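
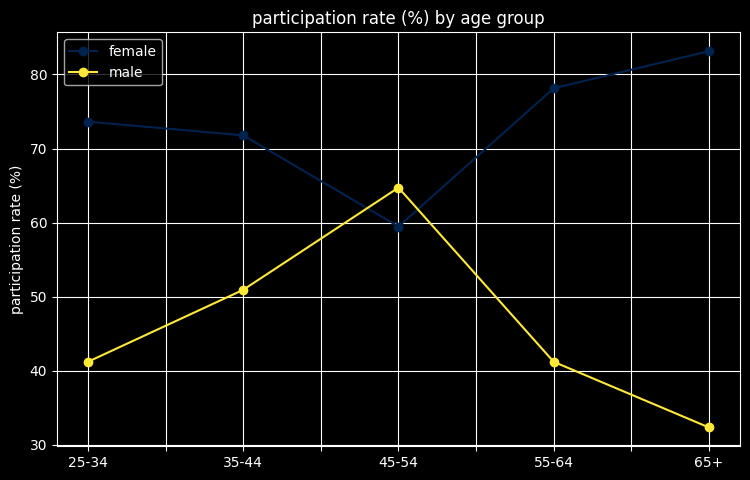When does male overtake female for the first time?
35-44: male ≈ 50 vs female ≈ 70 (not yet); 45-54: male ≈ 65 vs female ≈ 60 (first crossover).

45-54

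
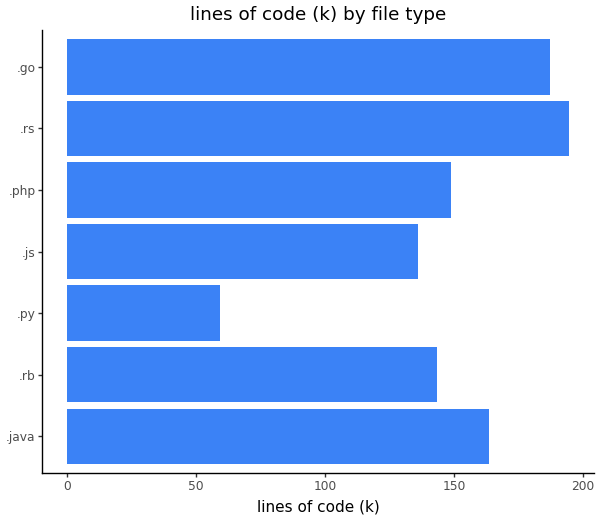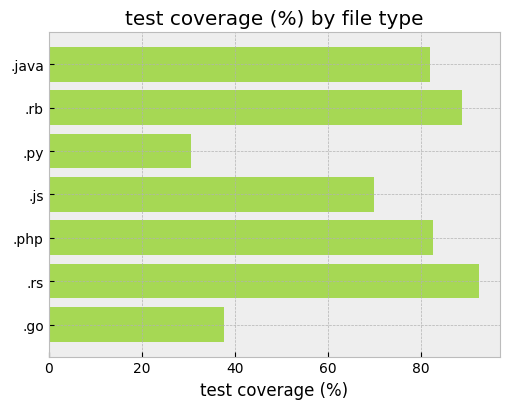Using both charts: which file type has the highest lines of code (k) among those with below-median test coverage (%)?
.go

Chart 2 median test coverage (%) ≈ 80; below-median file types: .py, .js, .go. Among those, .go has the highest lines of code (k) (≈ 180).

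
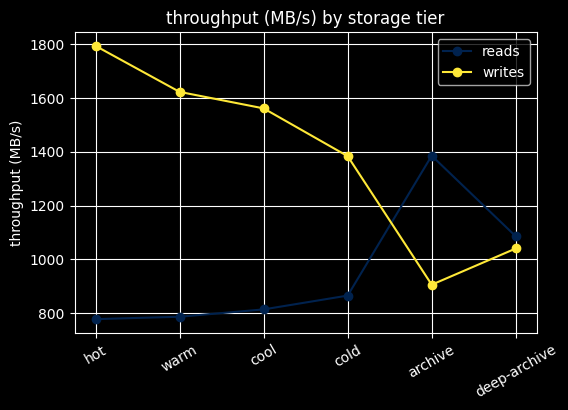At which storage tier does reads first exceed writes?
archive

cold: reads ≈ 900 vs writes ≈ 1400 (not yet); archive: reads ≈ 1400 vs writes ≈ 900 (first crossover).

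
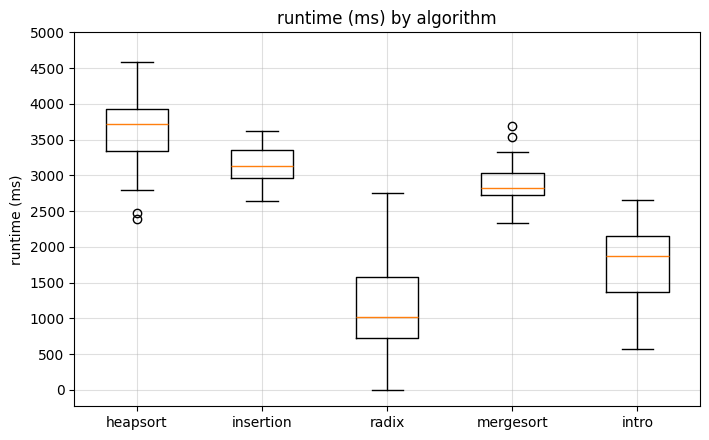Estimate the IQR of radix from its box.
≈ 1000

Q3 ≈ 1500, Q1 ≈ 500; IQR ≈ 1000.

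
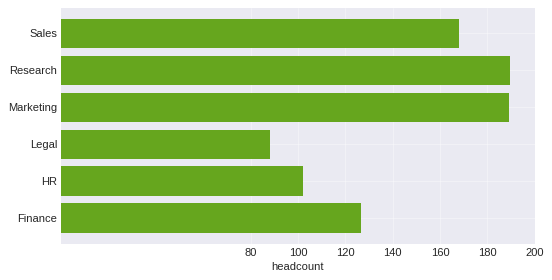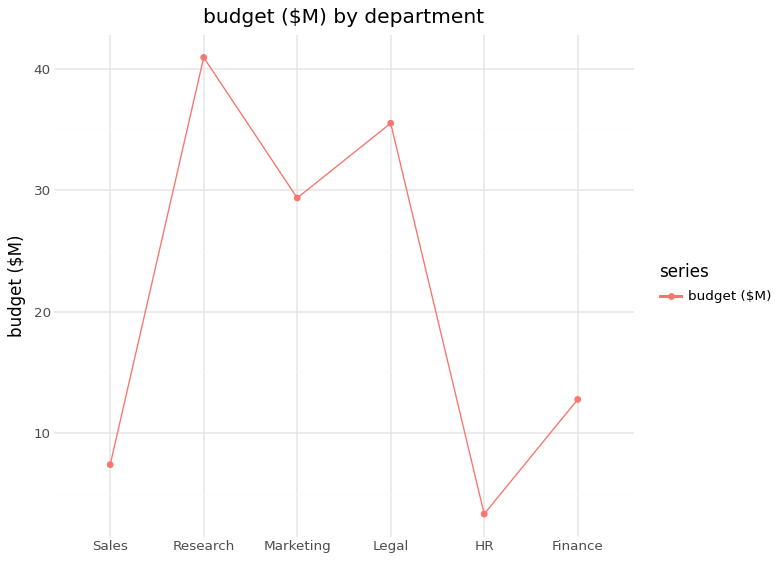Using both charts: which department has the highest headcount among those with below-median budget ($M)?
Sales

Chart 2 median budget ($M) ≈ 20; below-median departments: Sales, HR, Finance. Among those, Sales has the highest headcount (≈ 160).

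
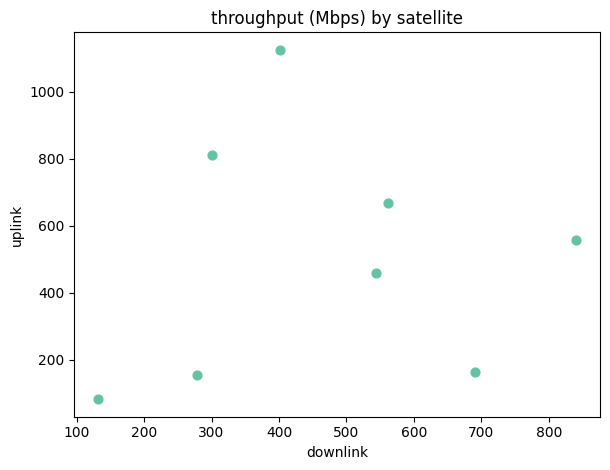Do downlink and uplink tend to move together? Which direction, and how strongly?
no clear correlation

Points are roughly uncorrelated; weak (|r| ≈ 0.1).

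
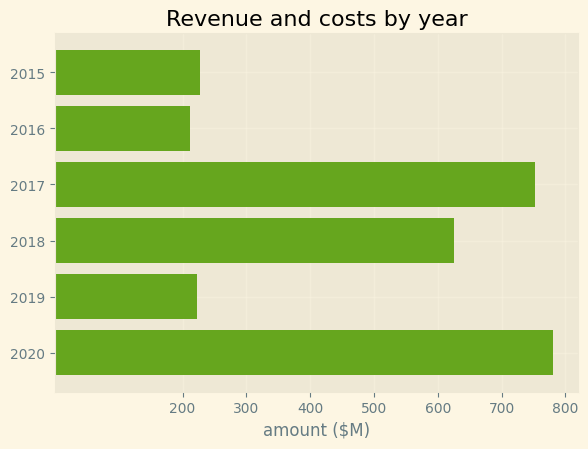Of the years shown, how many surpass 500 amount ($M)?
Above 500: 2017, 2018, 2020.

3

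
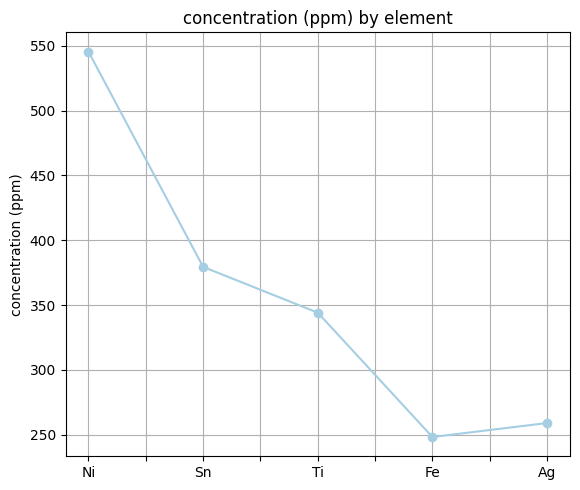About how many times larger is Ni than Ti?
Ni ≈ 550, Ti ≈ 350; 550/350 ≈ 1.57.

≈ 1.57×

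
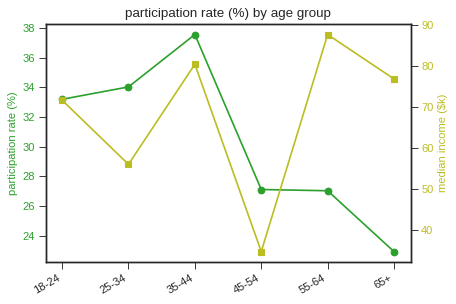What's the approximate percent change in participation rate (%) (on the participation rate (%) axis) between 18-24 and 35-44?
18-24 ≈ 34, 35-44 ≈ 38; (38 − 34) / 34 ≈ +11.8%.

≈ +11.8%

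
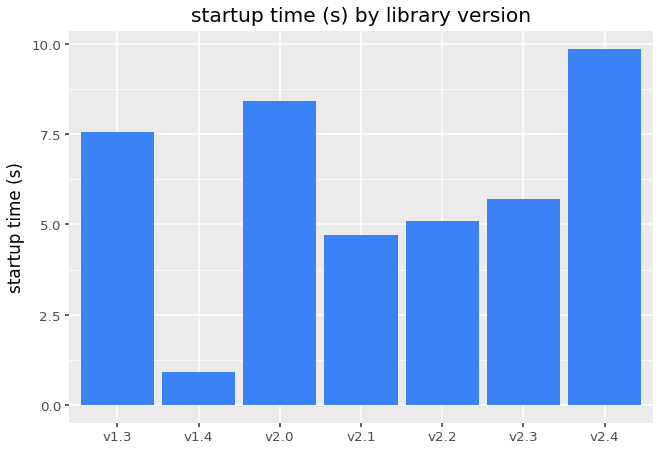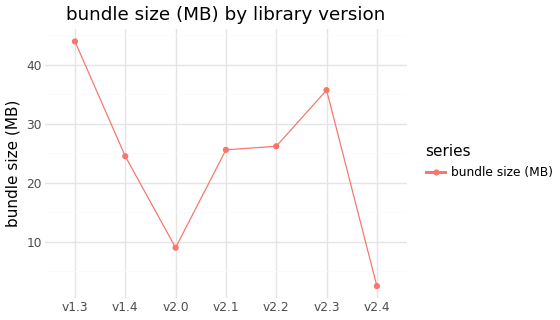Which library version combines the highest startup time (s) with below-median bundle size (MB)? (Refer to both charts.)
Chart 2 median bundle size (MB) ≈ 25; below-median library versions: v1.4, v2.0, v2.4. Among those, v2.4 has the highest startup time (s) (≈ 10).

v2.4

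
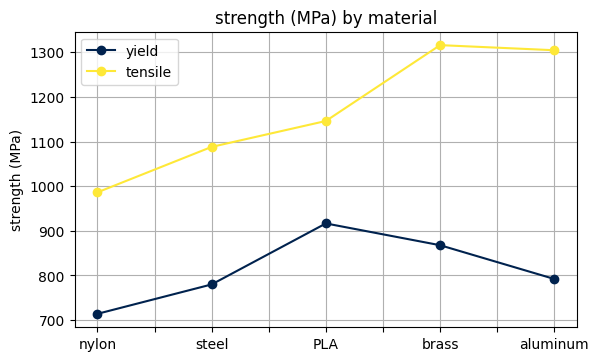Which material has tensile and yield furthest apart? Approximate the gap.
aluminum, ≈ 500 MPa

aluminum: tensile ≈ 1300, yield ≈ 800 → gap ≈ 500. Next-largest (brass) is only ≈ 400.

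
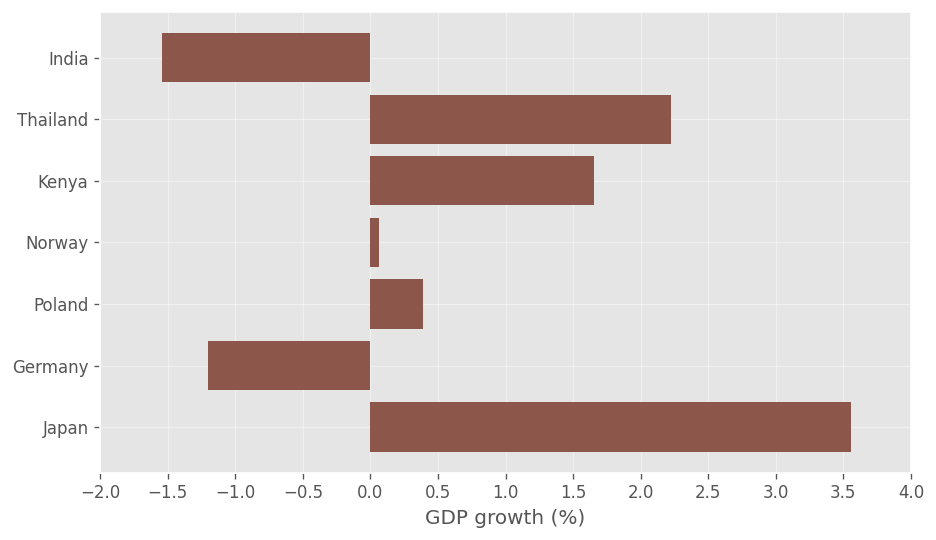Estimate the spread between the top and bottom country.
Max Japan ≈ 3.5, min India ≈ -1.5; range ≈ 5.0.

≈ 5.0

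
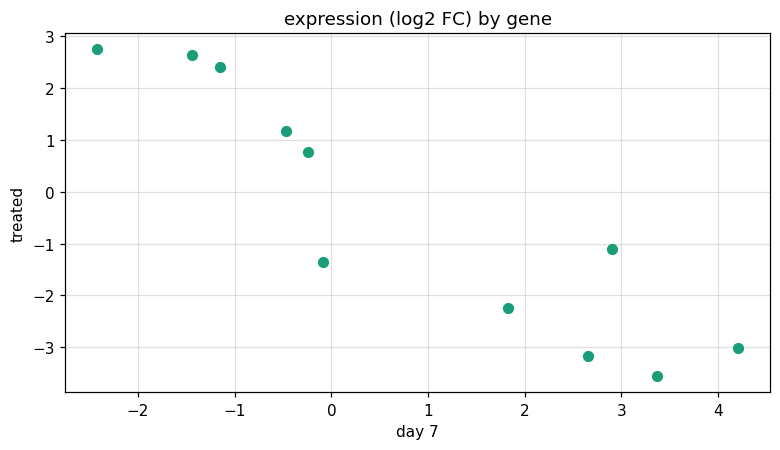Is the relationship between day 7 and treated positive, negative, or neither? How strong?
Points are negatively correlated; strong (|r| ≈ 0.9).

negative, strong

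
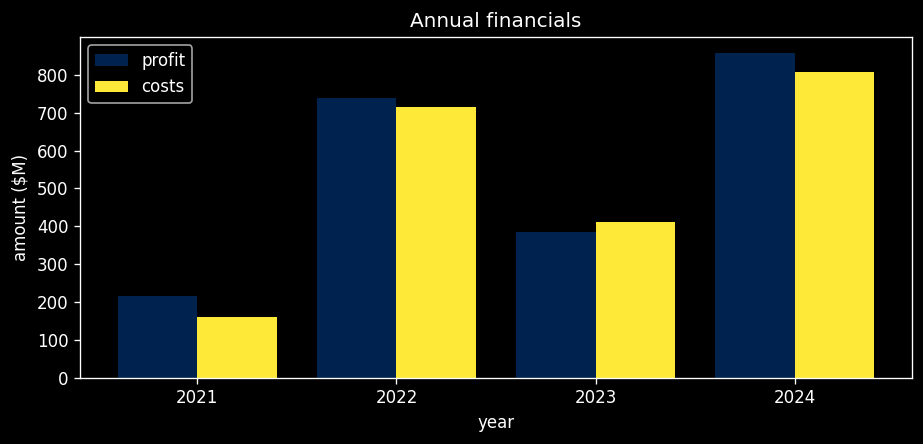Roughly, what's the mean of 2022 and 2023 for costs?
(700 + 400) / 2 ≈ 550.

≈ 550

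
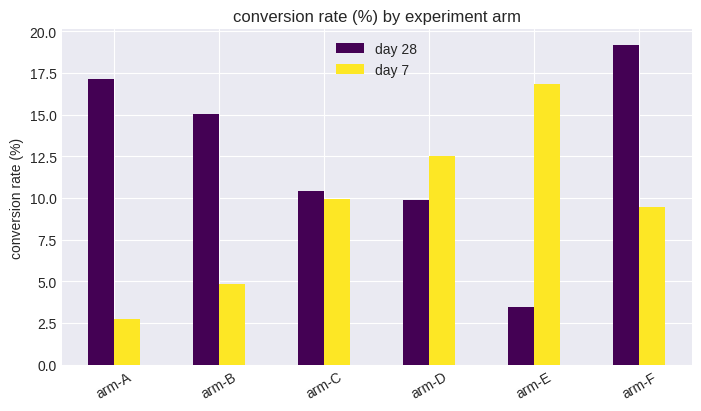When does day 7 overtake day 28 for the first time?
arm-D

arm-C: day 7 ≈ 10 vs day 28 ≈ 10 (not yet); arm-D: day 7 ≈ 12 vs day 28 ≈ 10 (first crossover).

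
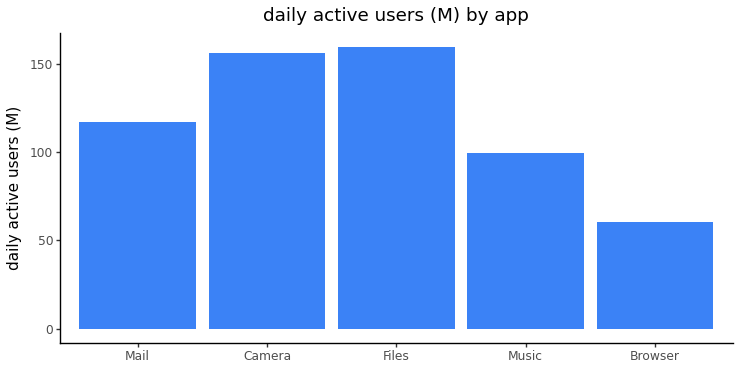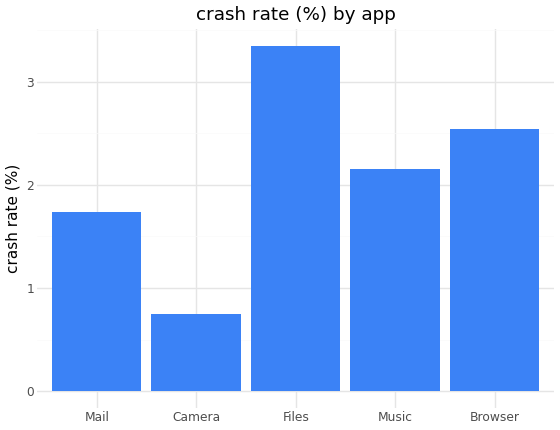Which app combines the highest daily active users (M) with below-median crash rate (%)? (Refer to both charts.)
Camera

Chart 2 median crash rate (%) ≈ 2; below-median apps: Mail, Camera. Among those, Camera has the highest daily active users (M) (≈ 160).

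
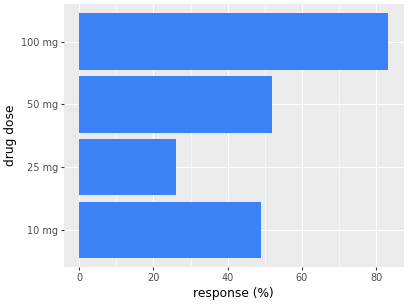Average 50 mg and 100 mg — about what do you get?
≈ 65

(50 + 80) / 2 ≈ 65.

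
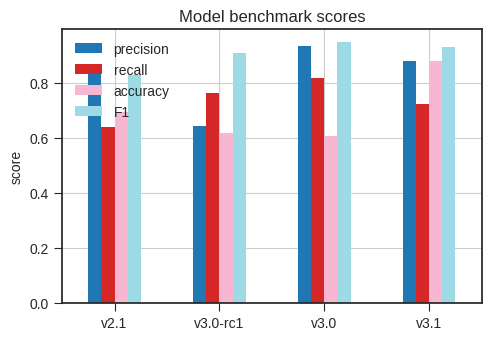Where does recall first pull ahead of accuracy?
v3.0-rc1

v2.1: recall ≈ 0.6 vs accuracy ≈ 0.7 (not yet); v3.0-rc1: recall ≈ 0.8 vs accuracy ≈ 0.6 (first crossover).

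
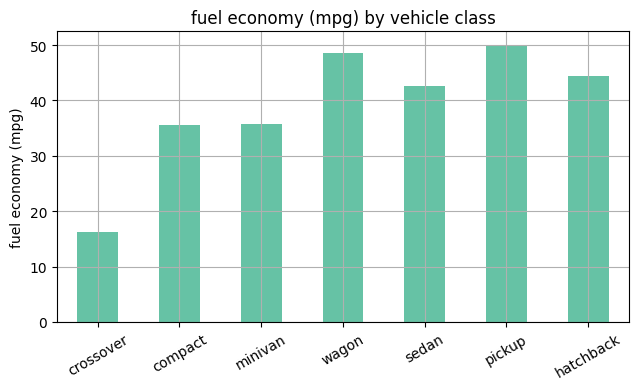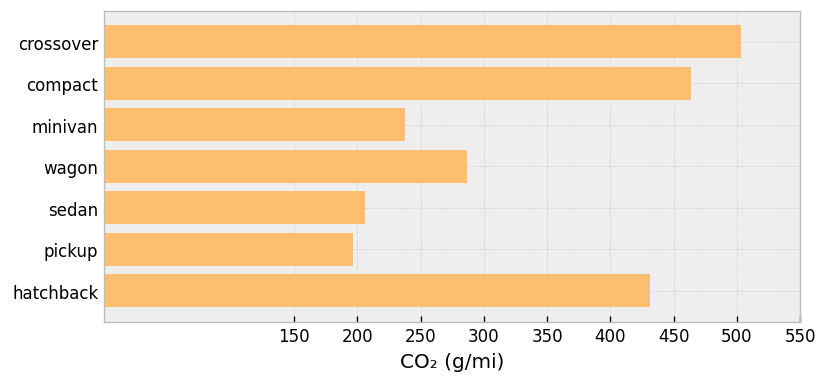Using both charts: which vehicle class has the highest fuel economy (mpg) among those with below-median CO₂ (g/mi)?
pickup

Chart 2 median CO₂ (g/mi) ≈ 300; below-median vehicle classes: minivan, sedan, pickup. Among those, pickup has the highest fuel economy (mpg) (≈ 50).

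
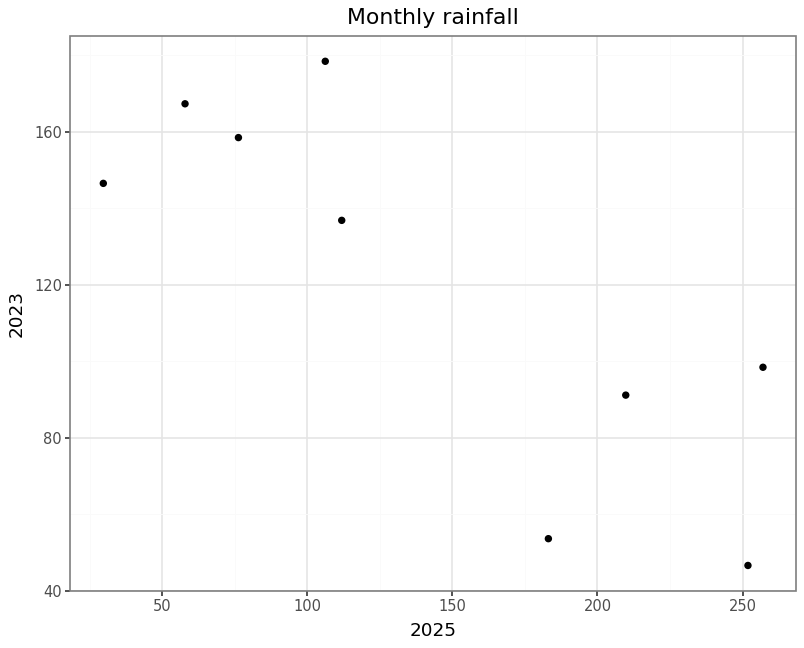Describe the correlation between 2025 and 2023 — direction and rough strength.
Points are negatively correlated; strong (|r| ≈ 0.8).

negative, strong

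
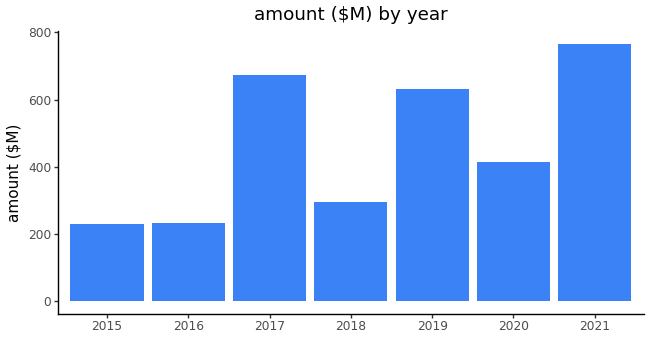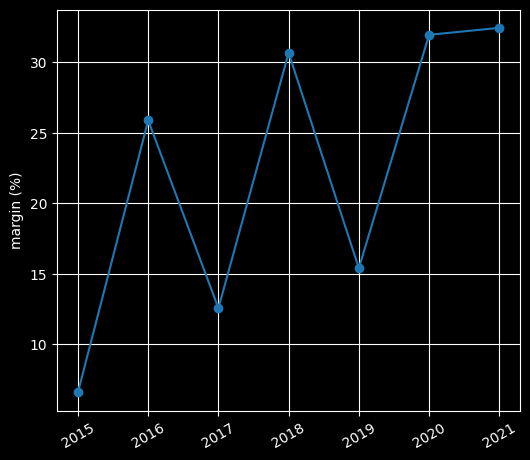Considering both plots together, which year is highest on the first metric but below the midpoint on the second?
Chart 2 median margin (%) ≈ 25; below-median years: 2015, 2017, 2019. Among those, 2017 has the highest amount ($M) (≈ 700).

2017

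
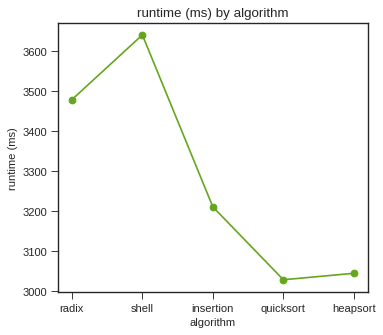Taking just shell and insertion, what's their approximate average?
(3600 + 3200) / 2 ≈ 3400.

≈ 3400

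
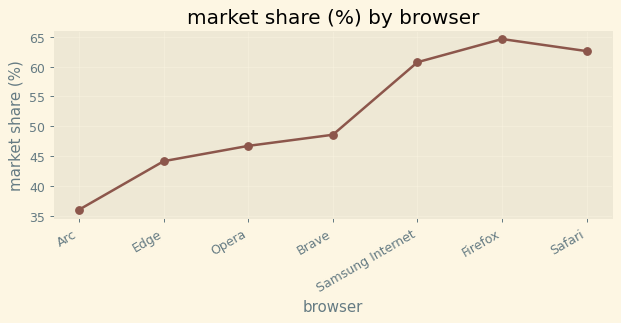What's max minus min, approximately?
≈ 30

Max Firefox ≈ 65, min Arc ≈ 35; range ≈ 30.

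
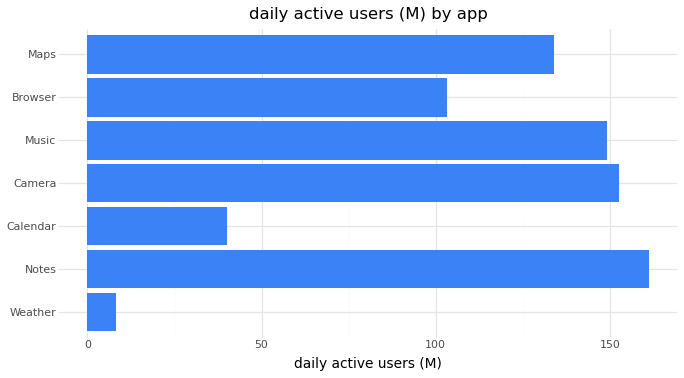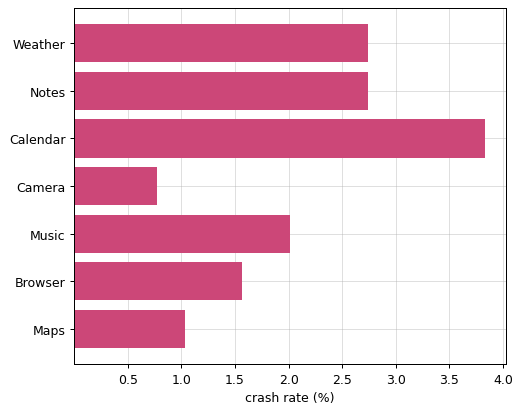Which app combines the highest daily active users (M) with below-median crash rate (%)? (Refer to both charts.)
Camera

Chart 2 median crash rate (%) ≈ 2; below-median apps: Camera, Browser, Maps. Among those, Camera has the highest daily active users (M) (≈ 160).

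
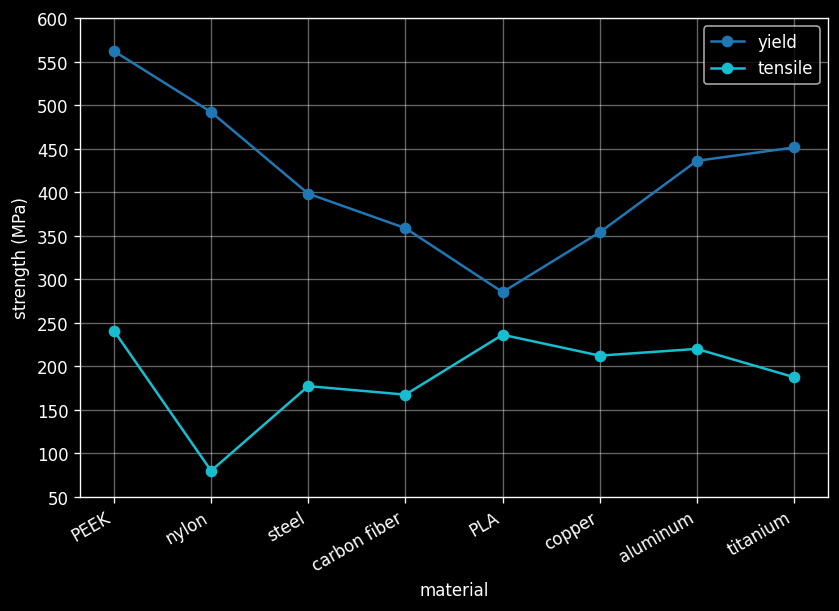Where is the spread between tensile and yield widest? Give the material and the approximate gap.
nylon, ≈ 400 MPa

nylon: tensile ≈ 100, yield ≈ 500 → gap ≈ 400. Next-largest (PEEK) is only ≈ 300.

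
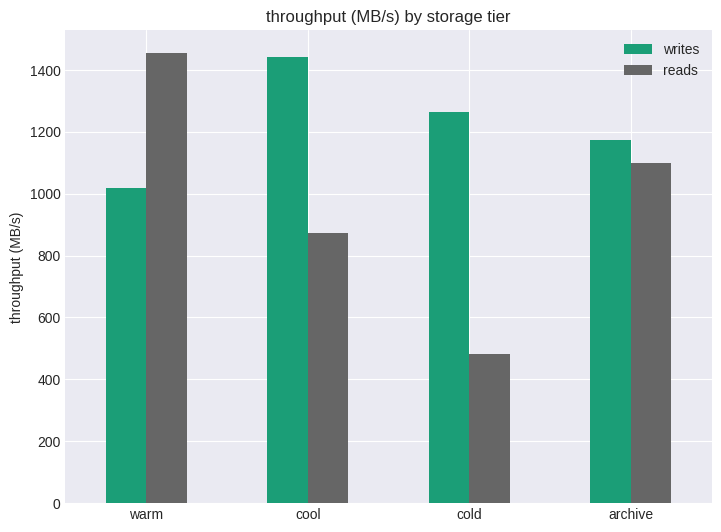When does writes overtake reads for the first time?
warm: writes ≈ 1000 vs reads ≈ 1400 (not yet); cool: writes ≈ 1400 vs reads ≈ 800 (first crossover).

cool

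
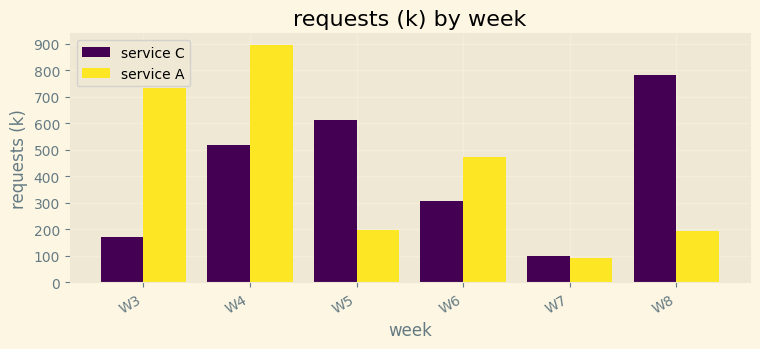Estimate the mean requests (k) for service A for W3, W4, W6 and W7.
(700 + 900 + 500 + 100) / 4 ≈ 550.

≈ 550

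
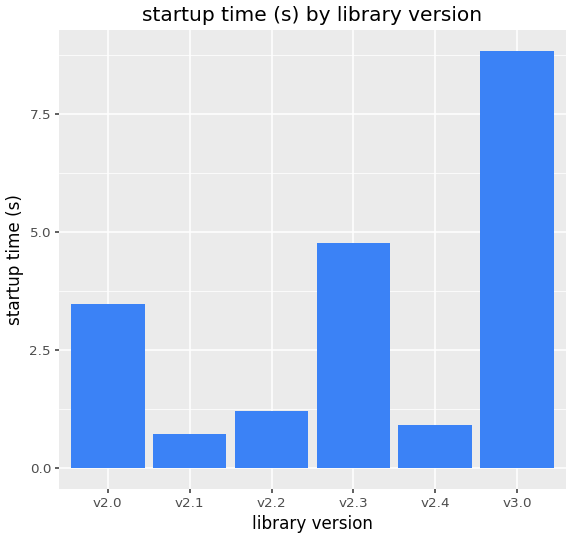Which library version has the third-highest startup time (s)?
v2.0

Top 4: v3.0 ≈ 9, v2.3 ≈ 5, v2.0 ≈ 3, v2.2 ≈ 1.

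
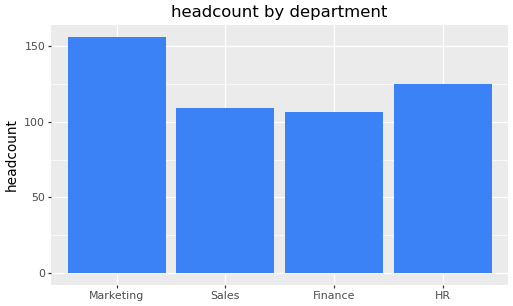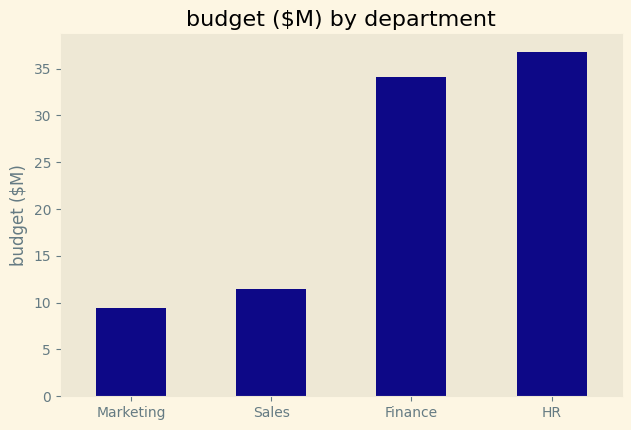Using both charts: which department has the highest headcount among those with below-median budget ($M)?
Marketing

Chart 2 median budget ($M) ≈ 25; below-median departments: Marketing, Sales. Among those, Marketing has the highest headcount (≈ 160).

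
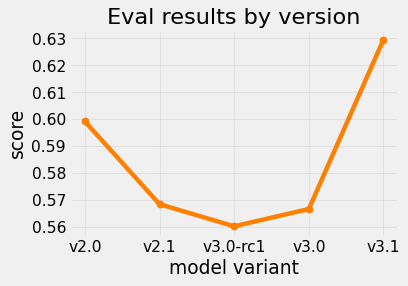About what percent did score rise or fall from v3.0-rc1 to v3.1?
≈ +12.5%

v3.0-rc1 ≈ 0.56, v3.1 ≈ 0.63; (0.63 − 0.56) / 0.56 ≈ +12.5%.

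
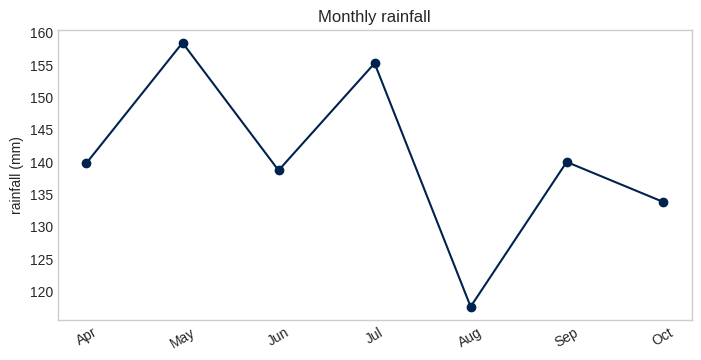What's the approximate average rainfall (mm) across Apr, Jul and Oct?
(140 + 155 + 135) / 3 ≈ 143.

≈ 143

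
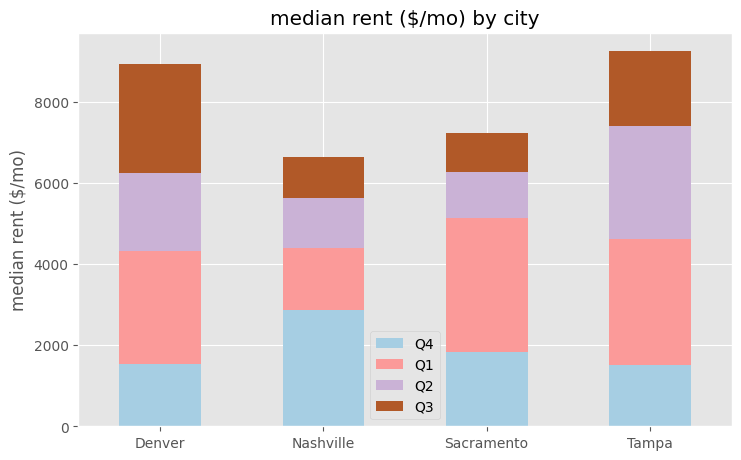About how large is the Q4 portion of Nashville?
≈ 3000

Q4 top ≈ 3000, bottom ≈ 0; segment ≈ 3000.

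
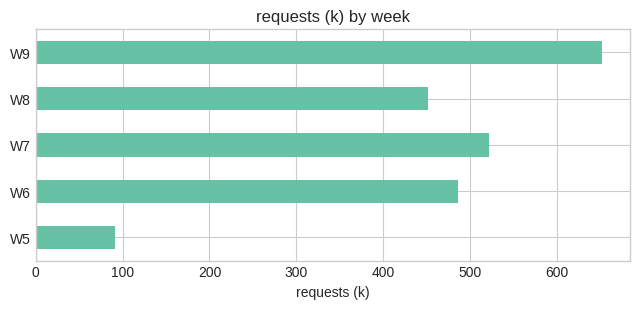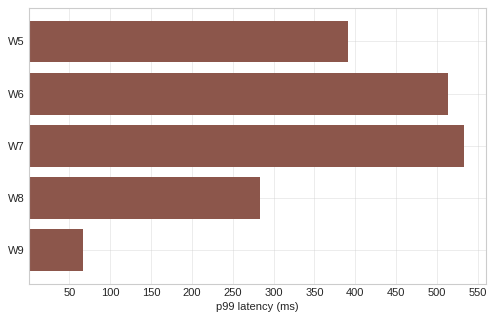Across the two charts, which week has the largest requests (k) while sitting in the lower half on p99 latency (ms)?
W9

Chart 2 median p99 latency (ms) ≈ 400; below-median weeks: W8, W9. Among those, W9 has the highest requests (k) (≈ 700).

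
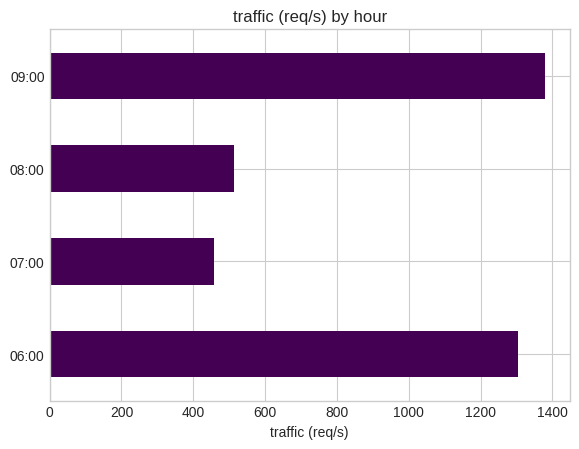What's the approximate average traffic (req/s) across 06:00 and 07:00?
≈ 900

(1400 + 400) / 2 ≈ 900.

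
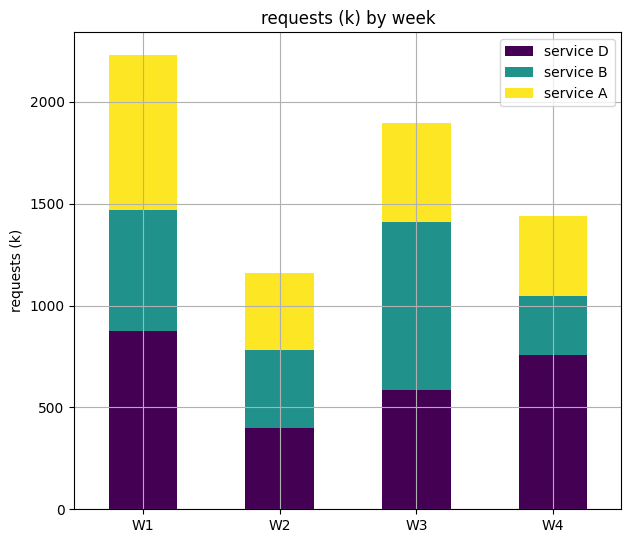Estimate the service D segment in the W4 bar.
≈ 800

service D top ≈ 800, bottom ≈ 0; segment ≈ 800.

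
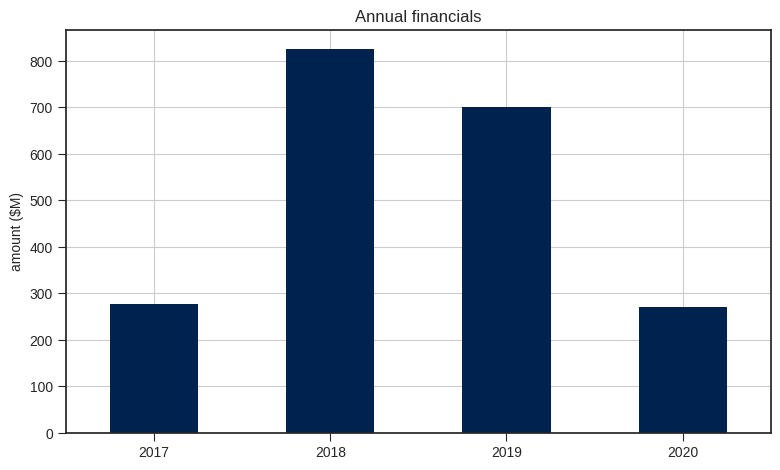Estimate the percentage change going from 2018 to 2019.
≈ -12.5%

2018 ≈ 800, 2019 ≈ 700; (700 − 800) / 800 ≈ -12.5%.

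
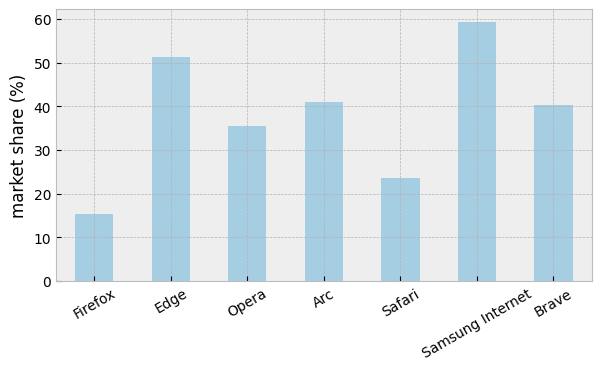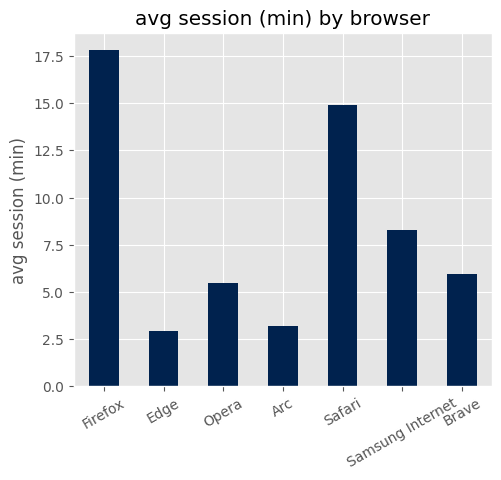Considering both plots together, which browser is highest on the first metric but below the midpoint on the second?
Chart 2 median avg session (min) ≈ 6; below-median browsers: Edge, Opera, Arc. Among those, Edge has the highest market share (%) (≈ 50).

Edge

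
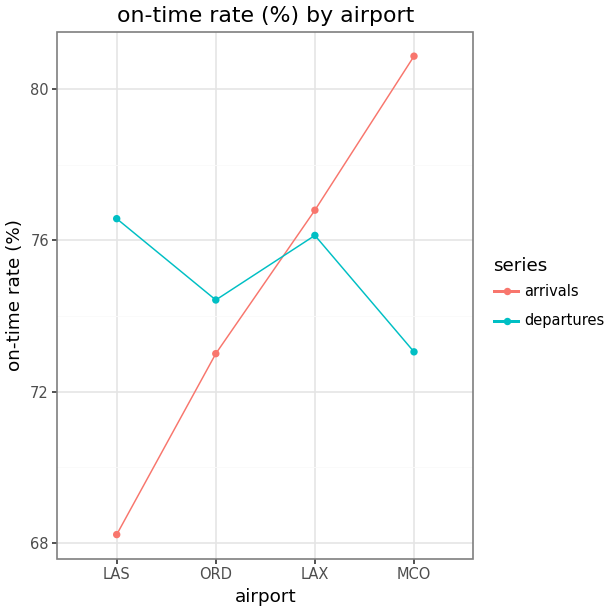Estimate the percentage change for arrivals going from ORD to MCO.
≈ +8.1%

ORD ≈ 74, MCO ≈ 80; (80 − 74) / 74 ≈ +8.1%.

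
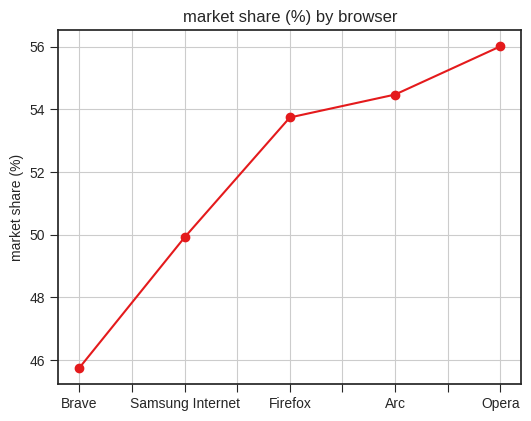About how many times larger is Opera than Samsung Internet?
Opera ≈ 56, Samsung Internet ≈ 50; 56/50 ≈ 1.12.

≈ 1.12×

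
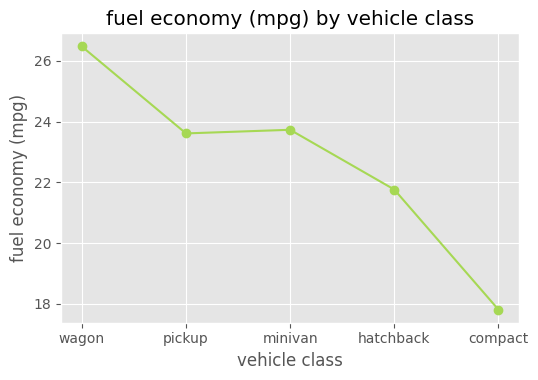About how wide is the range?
Max wagon ≈ 26, min compact ≈ 18; range ≈ 8.

≈ 8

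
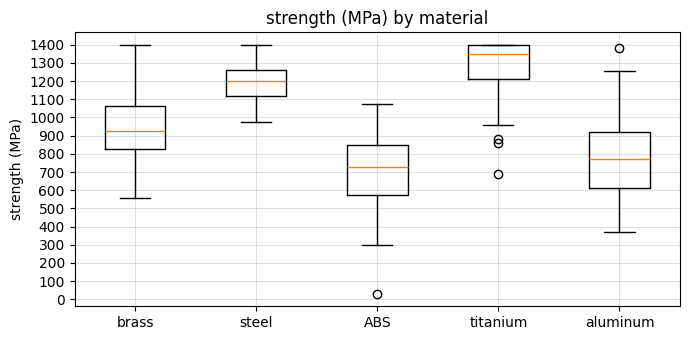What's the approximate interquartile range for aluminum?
Q3 ≈ 900, Q1 ≈ 600; IQR ≈ 300.

≈ 300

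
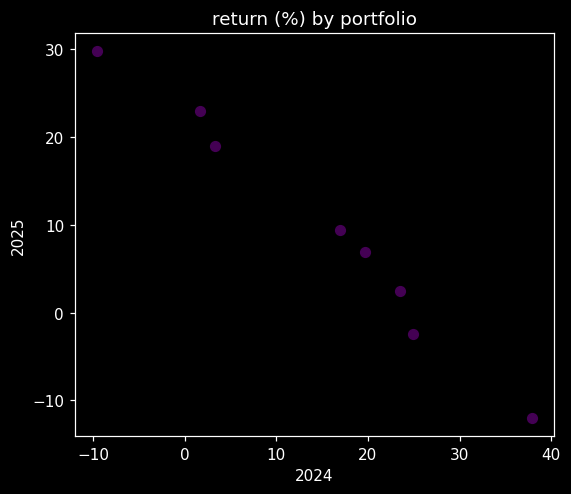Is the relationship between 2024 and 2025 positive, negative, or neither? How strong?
Points are negatively correlated; strong (|r| ≈ 1.0).

negative, strong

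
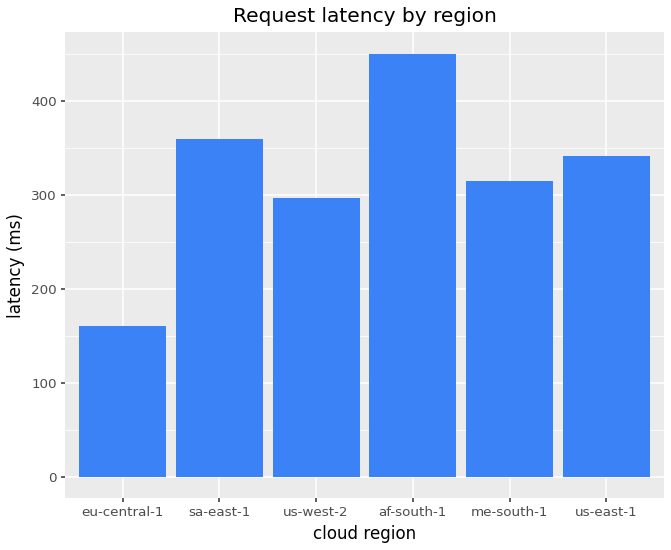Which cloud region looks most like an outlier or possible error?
eu-central-1

eu-central-1 ≈ 150; the rest sit between ≈ 300 and ≈ 450.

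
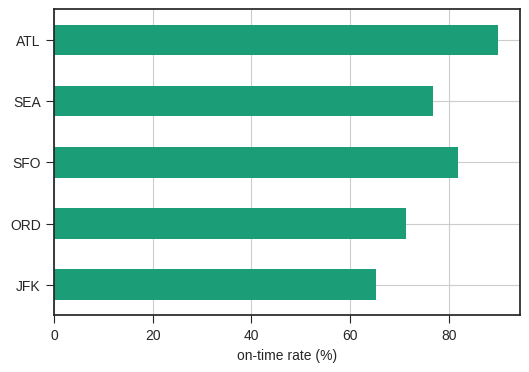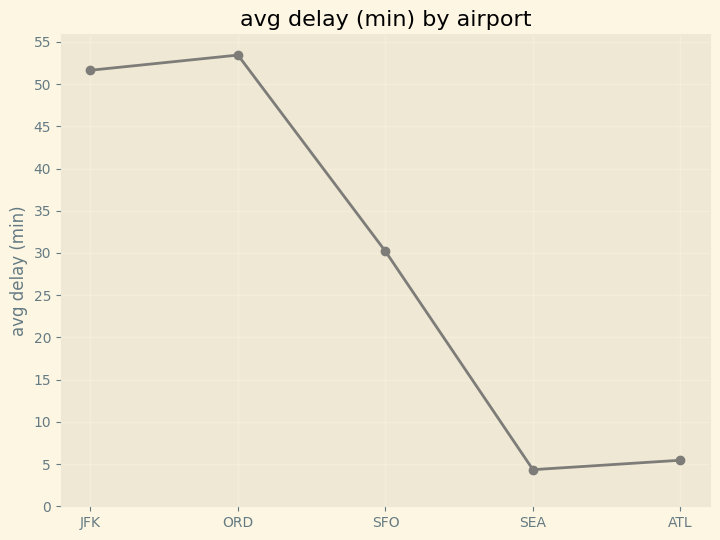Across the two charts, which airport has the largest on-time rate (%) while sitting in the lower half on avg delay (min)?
Chart 2 median avg delay (min) ≈ 30; below-median airports: SEA, ATL. Among those, ATL has the highest on-time rate (%) (≈ 90).

ATL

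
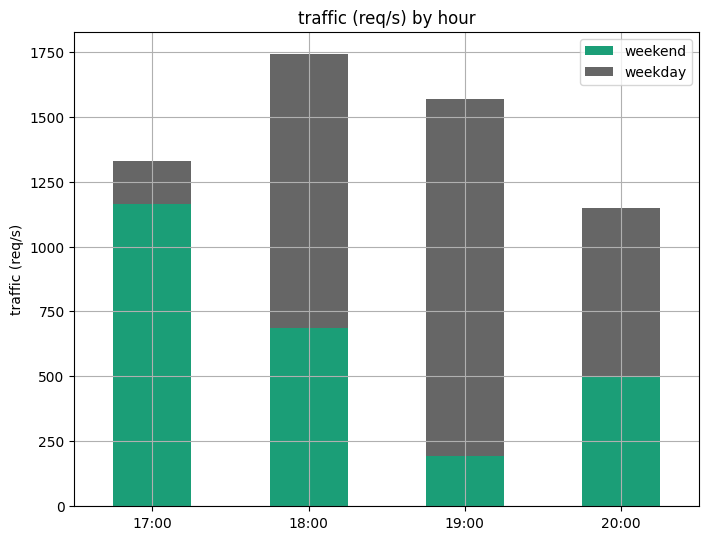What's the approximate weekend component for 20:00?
≈ 400

weekend top ≈ 400, bottom ≈ 0; segment ≈ 400.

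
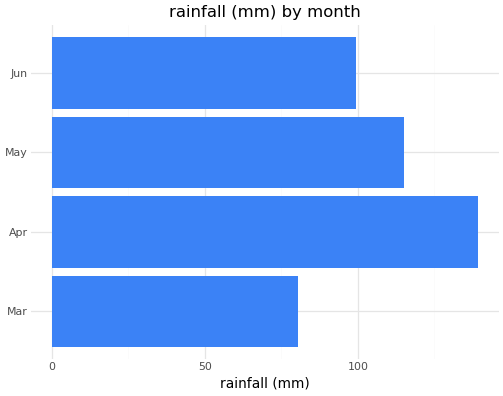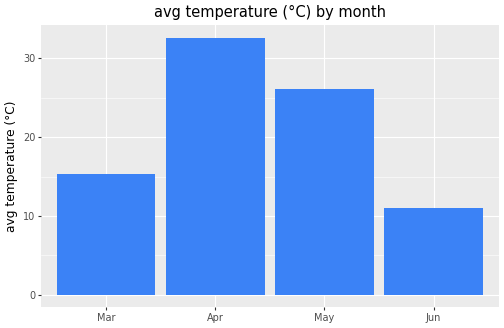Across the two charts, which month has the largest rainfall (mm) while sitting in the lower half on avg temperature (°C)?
Chart 2 median avg temperature (°C) ≈ 20; below-median months: Mar, Jun. Among those, Jun has the highest rainfall (mm) (≈ 100).

Jun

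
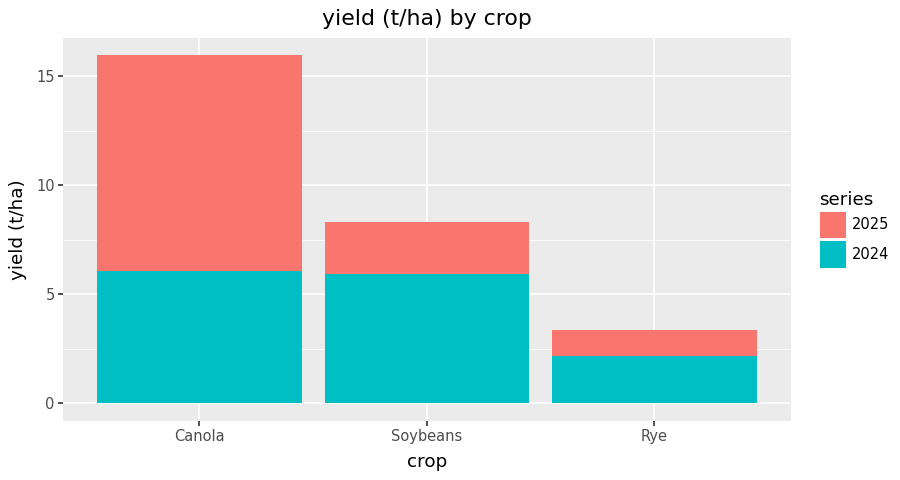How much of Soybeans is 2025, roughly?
2025 top ≈ 8, bottom ≈ 6; segment ≈ 2.

≈ 2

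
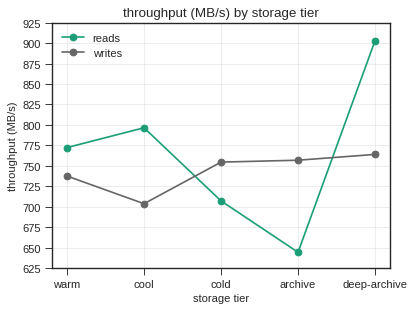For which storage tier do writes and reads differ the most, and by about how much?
deep-archive: writes ≈ 775, reads ≈ 900 → gap ≈ 125. Next-largest (archive) is only ≈ 100.

deep-archive, ≈ 125 MB/s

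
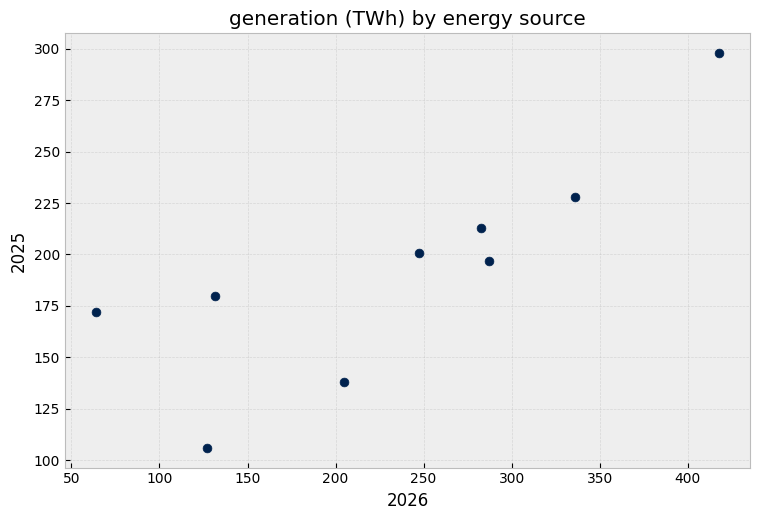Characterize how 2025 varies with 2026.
Points are positively correlated; strong (|r| ≈ 0.8).

positive, strong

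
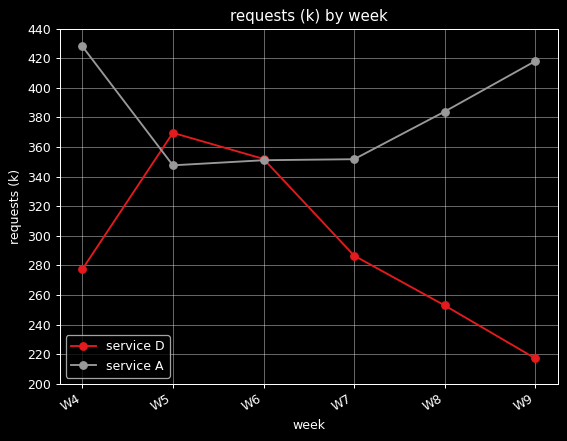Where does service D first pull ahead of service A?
W4: service D ≈ 280 vs service A ≈ 420 (not yet); W5: service D ≈ 360 vs service A ≈ 340 (first crossover).

W5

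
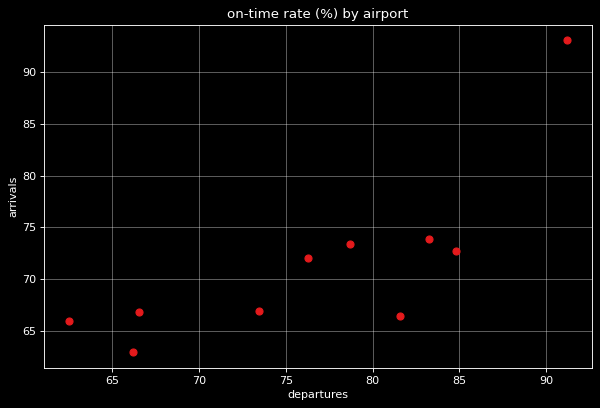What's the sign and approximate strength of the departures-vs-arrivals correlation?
Points are positively correlated; strong (|r| ≈ 0.8).

positive, strong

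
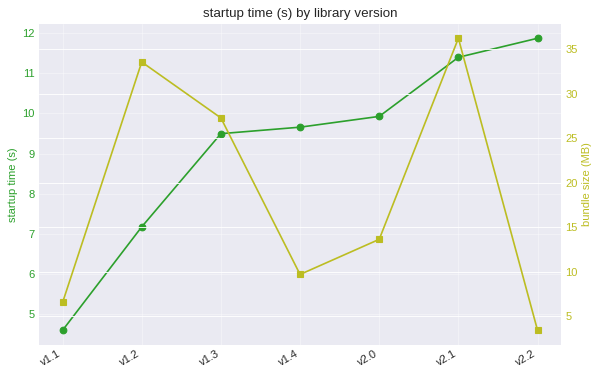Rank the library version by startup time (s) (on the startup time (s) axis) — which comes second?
Top 3 (on the startup time (s) axis): v2.2 ≈ 12, v2.1 ≈ 11, v2.0 ≈ 10.

v2.1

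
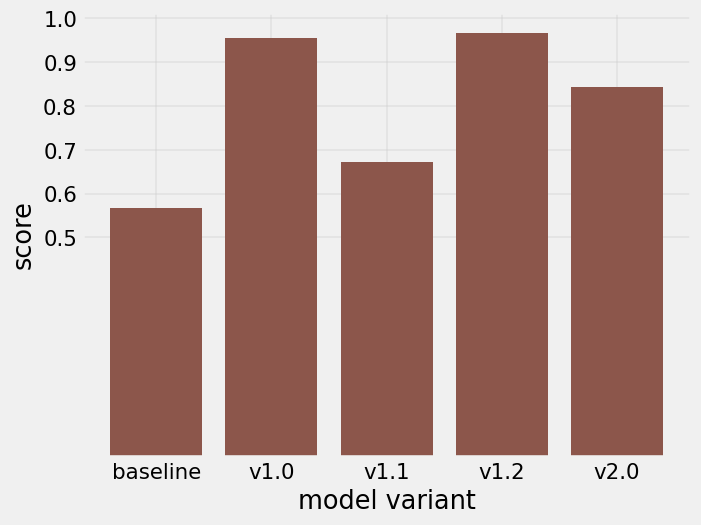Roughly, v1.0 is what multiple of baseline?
v1.0 ≈ 1.0, baseline ≈ 0.6; 1.0/0.6 ≈ 1.67.

≈ 1.67×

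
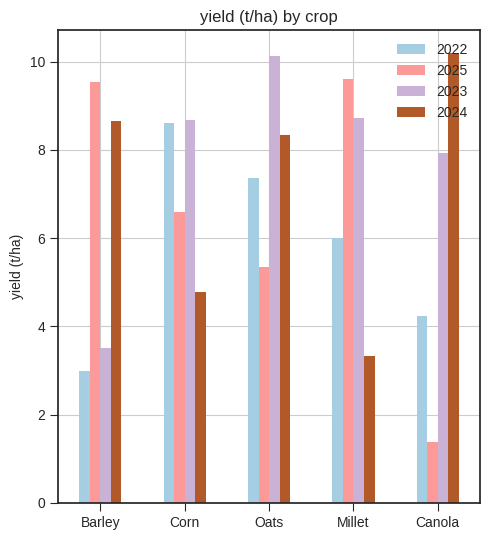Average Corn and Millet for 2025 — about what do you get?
(7 + 10) / 2 ≈ 8.

≈ 8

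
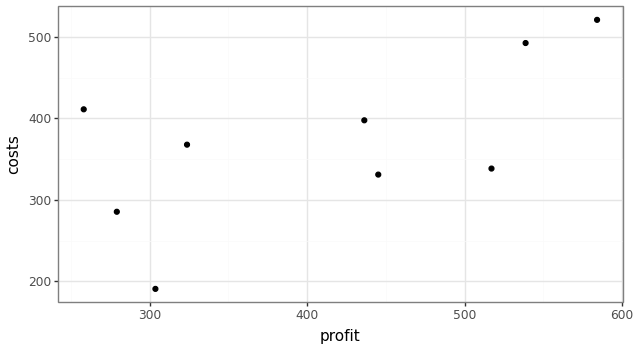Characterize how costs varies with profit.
positive, moderate

Points are positively correlated; moderate (|r| ≈ 0.6).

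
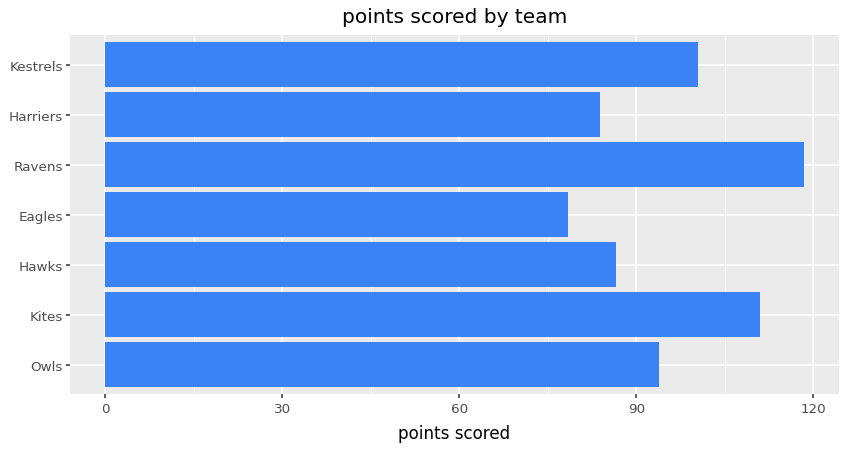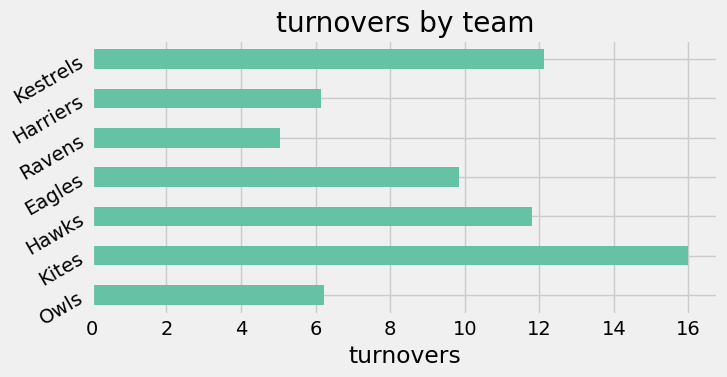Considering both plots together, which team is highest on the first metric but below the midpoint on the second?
Chart 2 median turnovers ≈ 10; below-median teams: Owls, Ravens, Harriers. Among those, Ravens has the highest points scored (≈ 120).

Ravens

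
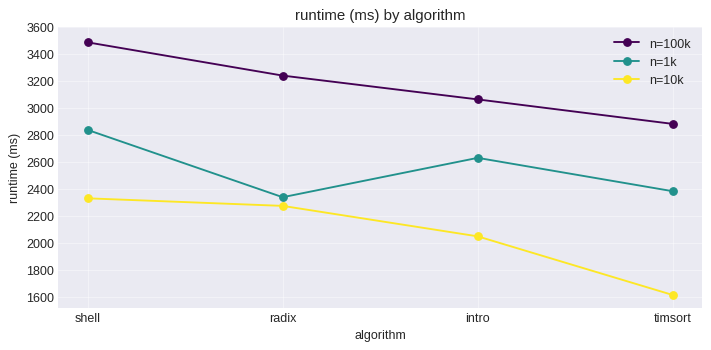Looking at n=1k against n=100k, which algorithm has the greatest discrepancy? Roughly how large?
radix, ≈ 800 ms

radix: n=1k ≈ 2400, n=100k ≈ 3200 → gap ≈ 800. Next-largest (shell) is only ≈ 600.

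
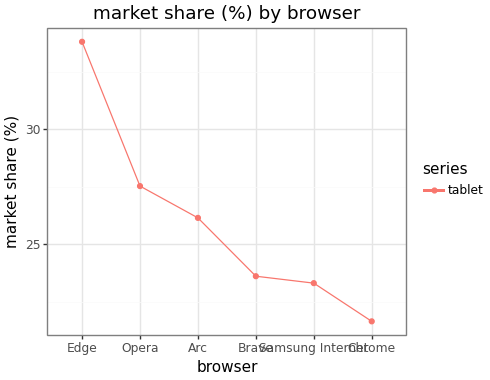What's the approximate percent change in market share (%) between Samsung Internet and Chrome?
Samsung Internet ≈ 24, Chrome ≈ 22; (22 − 24) / 24 ≈ -8.3%.

≈ -8.3%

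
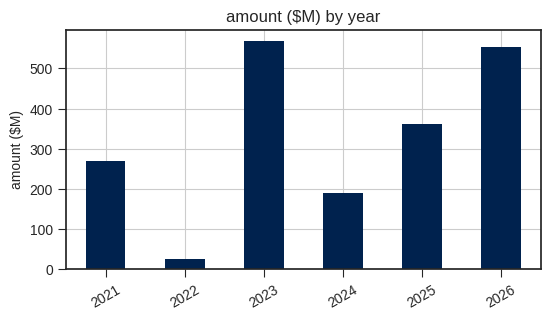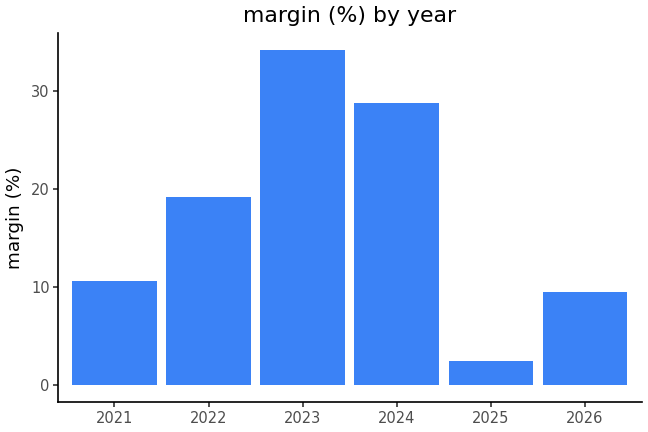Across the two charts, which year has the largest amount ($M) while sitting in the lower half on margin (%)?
Chart 2 median margin (%) ≈ 15; below-median years: 2021, 2025, 2026. Among those, 2026 has the highest amount ($M) (≈ 600).

2026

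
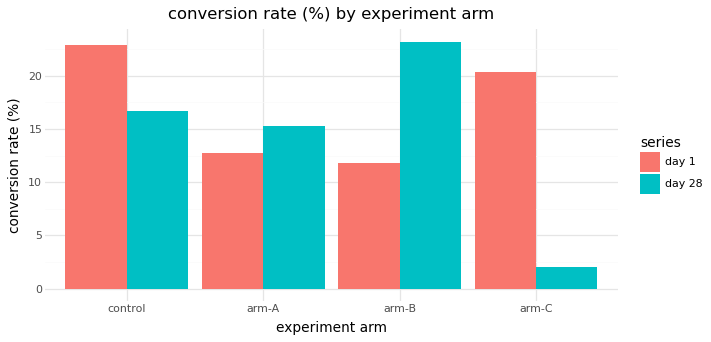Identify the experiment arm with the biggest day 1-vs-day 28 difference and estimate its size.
arm-C, ≈ 18 %

arm-C: day 1 ≈ 20, day 28 ≈ 2 → gap ≈ 18. Next-largest (arm-B) is only ≈ 12.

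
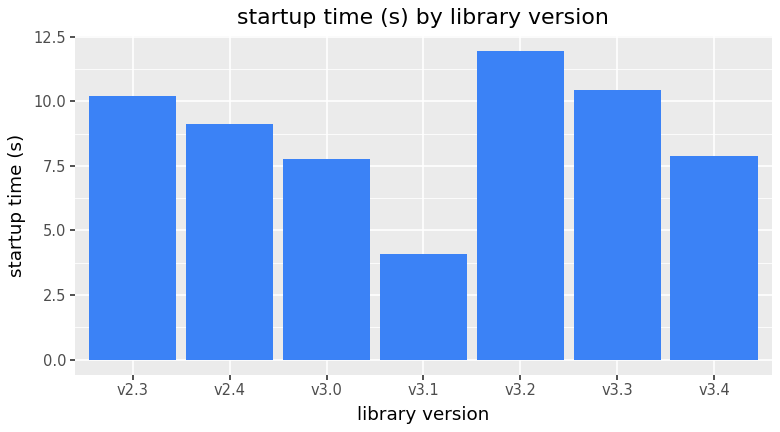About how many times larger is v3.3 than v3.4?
v3.3 ≈ 10, v3.4 ≈ 8; 10/8 ≈ 1.25.

≈ 1.25×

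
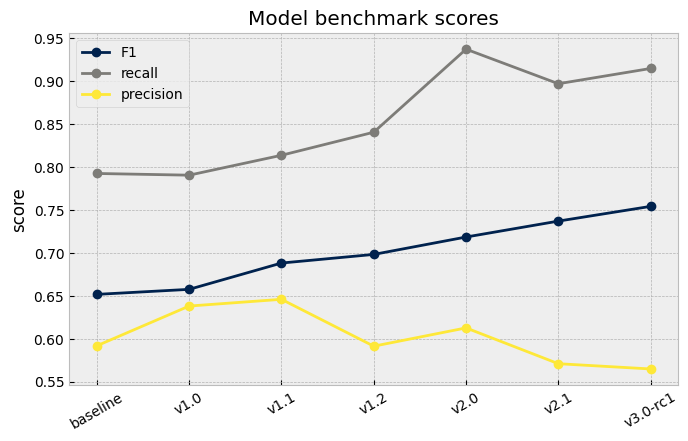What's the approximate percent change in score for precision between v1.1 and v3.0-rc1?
v1.1 ≈ 0.65, v3.0-rc1 ≈ 0.55; (0.55 − 0.65) / 0.65 ≈ -15.4%.

≈ -15.4%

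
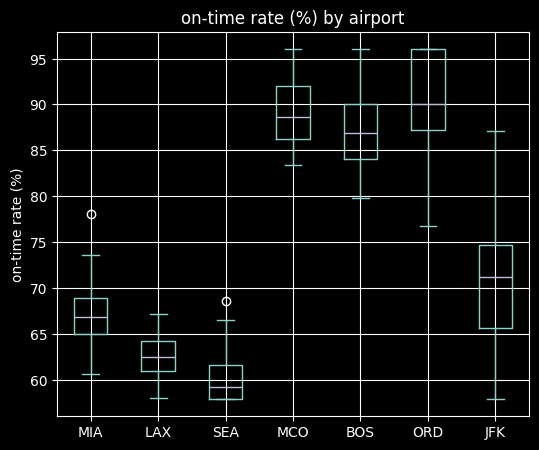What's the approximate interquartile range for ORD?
Q3 ≈ 95, Q1 ≈ 85; IQR ≈ 10.

≈ 10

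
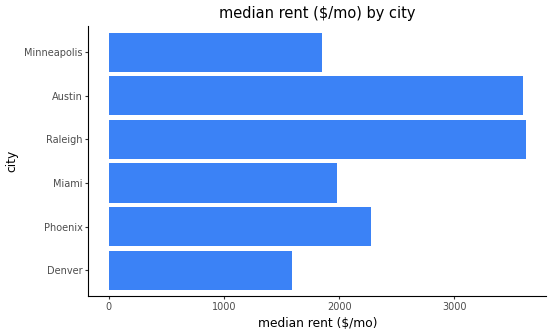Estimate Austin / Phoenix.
≈ 1.4×

Austin ≈ 3500, Phoenix ≈ 2500; 3500/2500 ≈ 1.4.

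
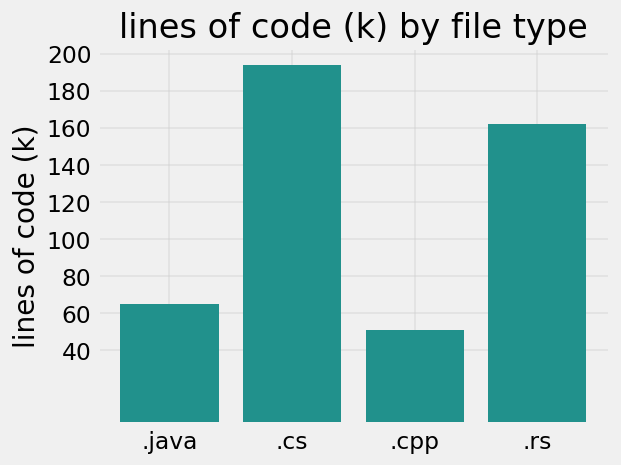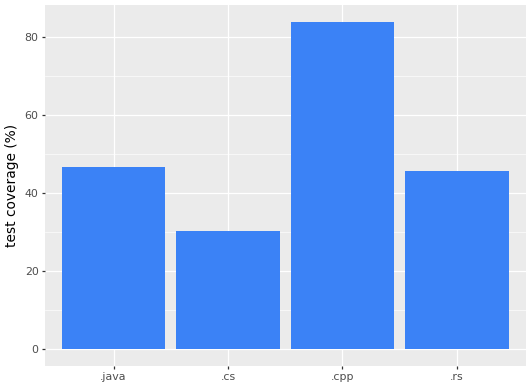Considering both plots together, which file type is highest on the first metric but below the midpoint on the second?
Chart 2 median test coverage (%) ≈ 50; below-median file types: .cs, .rs. Among those, .cs has the highest lines of code (k) (≈ 200).

.cs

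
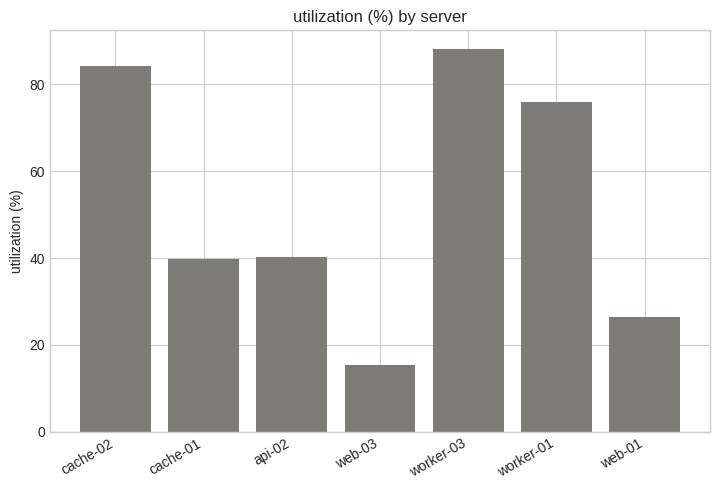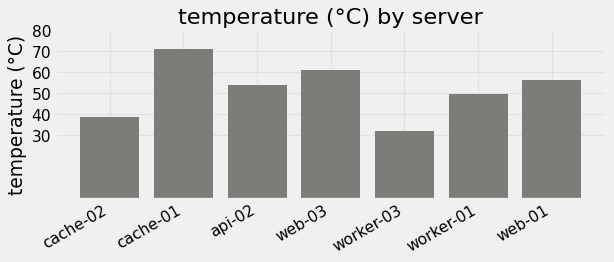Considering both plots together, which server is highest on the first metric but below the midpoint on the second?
worker-03

Chart 2 median temperature (°C) ≈ 50; below-median servers: cache-02, worker-03, worker-01. Among those, worker-03 has the highest utilization (%) (≈ 90).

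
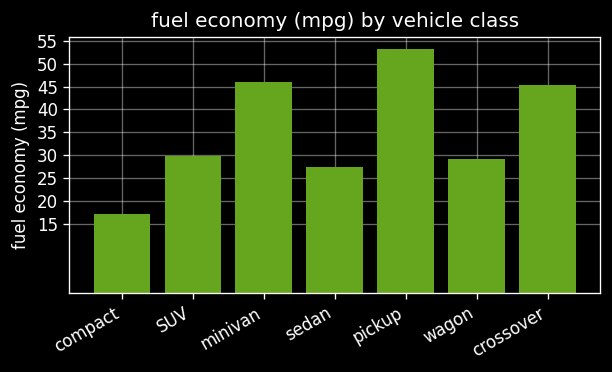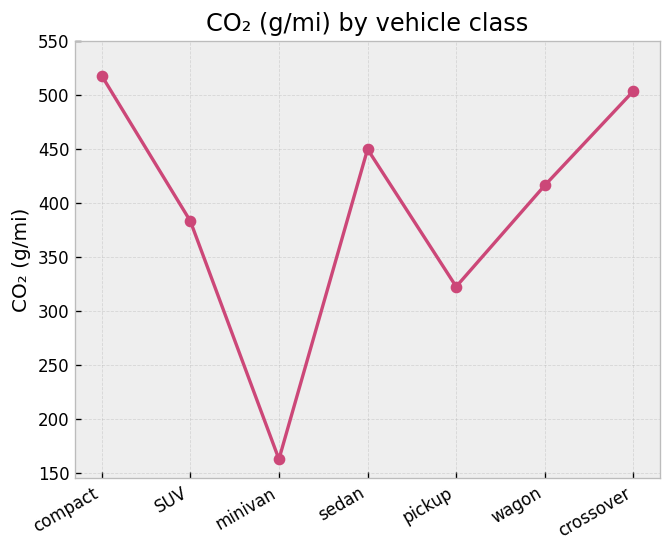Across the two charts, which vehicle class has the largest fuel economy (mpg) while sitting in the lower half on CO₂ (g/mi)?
pickup

Chart 2 median CO₂ (g/mi) ≈ 400; below-median vehicle classes: SUV, minivan, pickup. Among those, pickup has the highest fuel economy (mpg) (≈ 55).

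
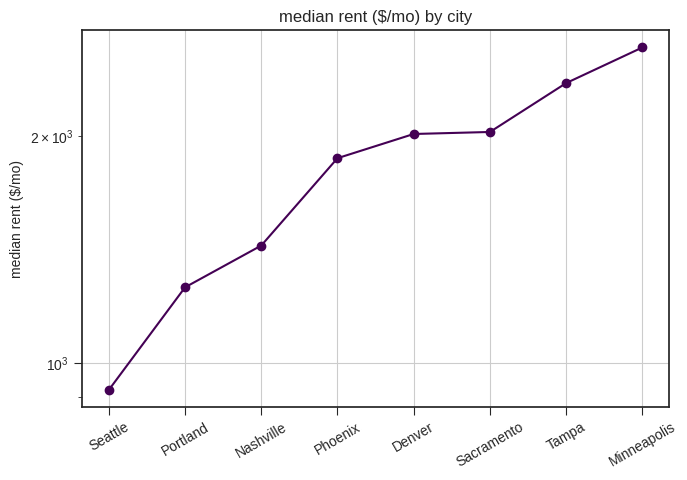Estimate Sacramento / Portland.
≈ 1.67×

Sacramento ≈ 2000, Portland ≈ 1200; 2000/1200 ≈ 1.67.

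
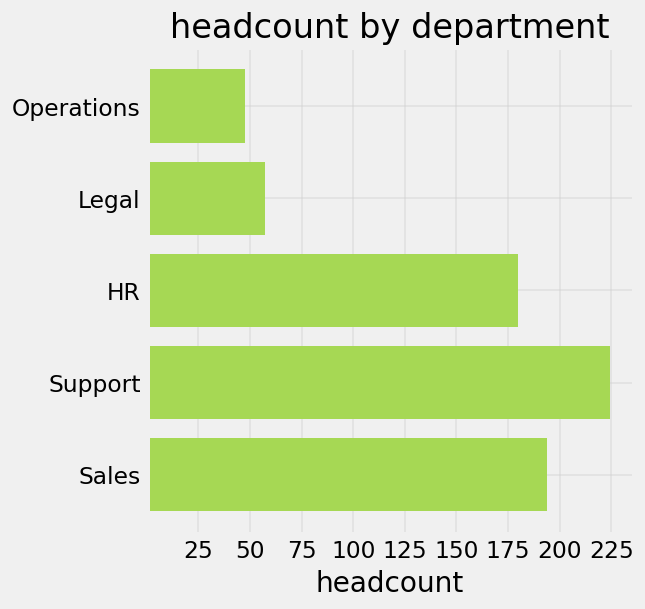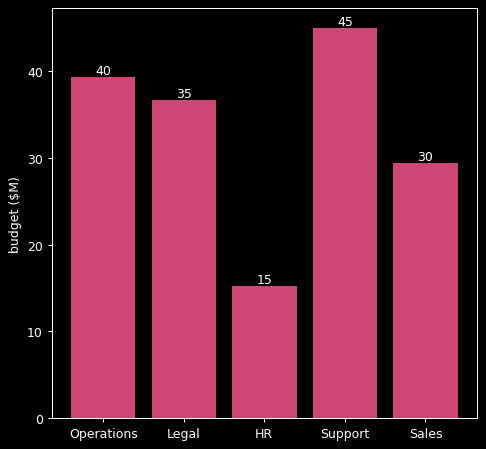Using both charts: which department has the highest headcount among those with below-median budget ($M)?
Sales

Chart 2 median budget ($M) ≈ 35; below-median departments: HR, Sales. Among those, Sales has the highest headcount (≈ 200).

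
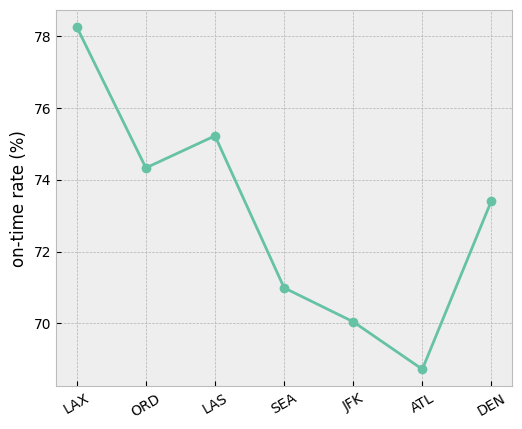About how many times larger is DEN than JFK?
≈ 1.04×

DEN ≈ 73, JFK ≈ 70; 73/70 ≈ 1.04.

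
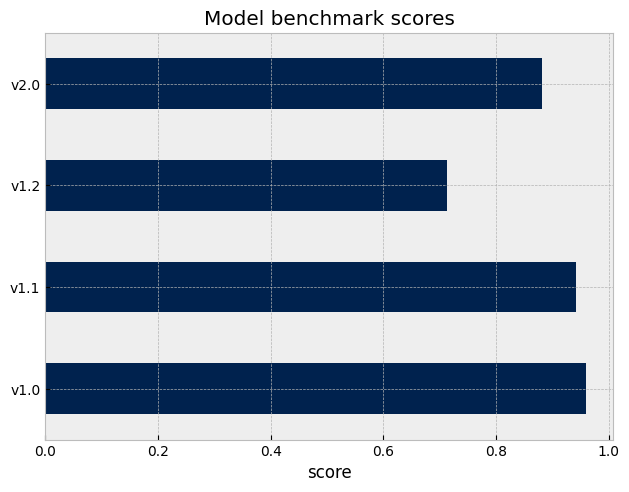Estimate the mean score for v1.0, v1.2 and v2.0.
(1.0 + 0.7 + 0.9) / 3 ≈ 0.87.

≈ 0.87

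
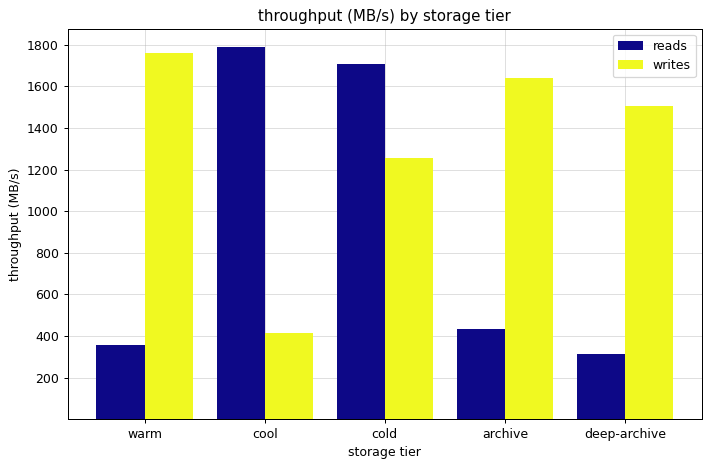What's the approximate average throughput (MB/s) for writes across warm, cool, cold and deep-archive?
(1800 + 400 + 1200 + 1600) / 4 ≈ 1250.

≈ 1250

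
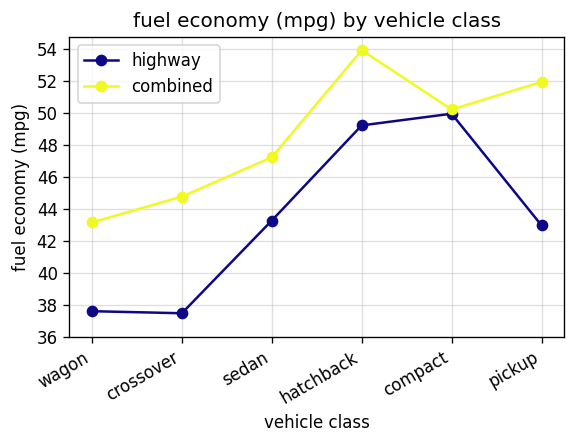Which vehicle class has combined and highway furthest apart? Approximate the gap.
pickup, ≈ 10 mpg

pickup: combined ≈ 52, highway ≈ 42 → gap ≈ 10. Next-largest (crossover) is only ≈ 6.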